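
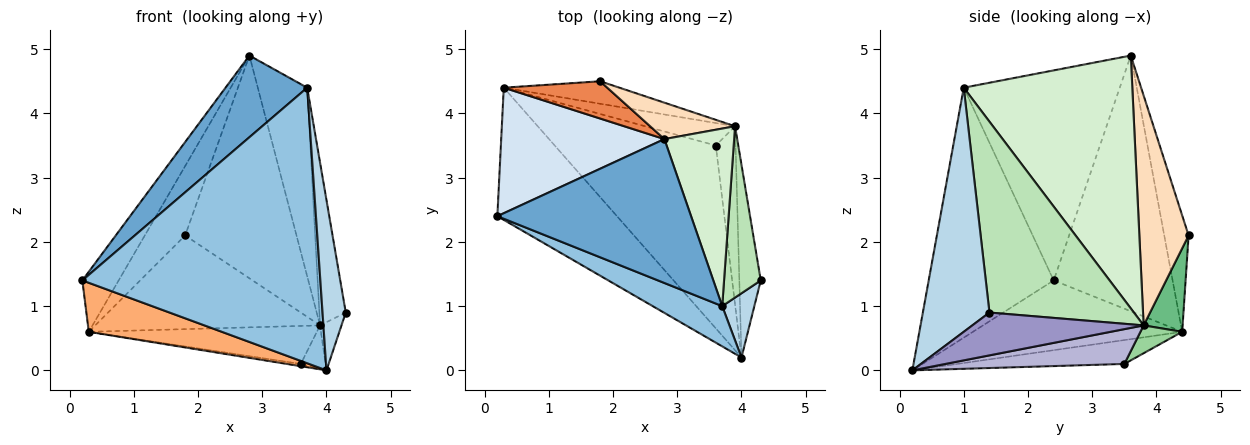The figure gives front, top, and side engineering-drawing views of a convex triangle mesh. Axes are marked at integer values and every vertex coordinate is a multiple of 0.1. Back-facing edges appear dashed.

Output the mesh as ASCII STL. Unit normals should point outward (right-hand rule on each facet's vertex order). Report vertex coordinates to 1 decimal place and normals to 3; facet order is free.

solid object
 facet normal -0.686 -0.359 0.633
  outer loop
   vertex 3.7 1.0 4.4
   vertex 2.8 3.6 4.9
   vertex 0.2 2.4 1.4
  endloop
 endfacet
 facet normal -0.461 -0.878 0.128
  outer loop
   vertex 4.0 0.2 0.0
   vertex 3.7 1.0 4.4
   vertex 0.2 2.4 1.4
  endloop
 endfacet
 facet normal 0.937 -0.327 0.123
  outer loop
   vertex 4.0 0.2 0.0
   vertex 4.3 1.4 0.9
   vertex 3.7 1.0 4.4
  endloop
 endfacet
 facet normal -0.816 0.249 0.521
  outer loop
   vertex 0.3 4.4 0.6
   vertex 0.2 2.4 1.4
   vertex 2.8 3.6 4.9
  endloop
 endfacet
 facet normal -0.470 0.778 0.418
  outer loop
   vertex 0.3 4.4 0.6
   vertex 2.8 3.6 4.9
   vertex 1.8 4.5 2.1
  endloop
 endfacet
 facet normal -0.480 -0.305 -0.823
  outer loop
   vertex 0.3 4.4 0.6
   vertex 4.0 0.2 0.0
   vertex 0.2 2.4 1.4
  endloop
 endfacet
 facet normal -0.147 0.012 -0.989
  outer loop
   vertex 0.3 4.4 0.6
   vertex 3.6 3.5 0.1
   vertex 4.0 0.2 0.0
  endloop
 endfacet
 facet normal 0.400 0.904 0.148
  outer loop
   vertex 3.9 3.8 0.7
   vertex 1.8 4.5 2.1
   vertex 2.8 3.6 4.9
  endloop
 endfacet
 facet normal 0.166 0.959 -0.230
  outer loop
   vertex 3.9 3.8 0.7
   vertex 0.3 4.4 0.6
   vertex 1.8 4.5 2.1
  endloop
 endfacet
 facet normal 0.156 0.850 -0.503
  outer loop
   vertex 3.9 3.8 0.7
   vertex 3.6 3.5 0.1
   vertex 0.3 4.4 0.6
  endloop
 endfacet
 facet normal 0.967 0.177 0.186
  outer loop
   vertex 3.9 3.8 0.7
   vertex 3.7 1.0 4.4
   vertex 4.3 1.4 0.9
  endloop
 endfacet
 facet normal 0.928 0.272 0.256
  outer loop
   vertex 3.9 3.8 0.7
   vertex 2.8 3.6 4.9
   vertex 3.7 1.0 4.4
  endloop
 endfacet
 facet normal 0.889 0.111 -0.444
  outer loop
   vertex 3.9 3.8 0.7
   vertex 4.3 1.4 0.9
   vertex 4.0 0.2 0.0
  endloop
 endfacet
 facet normal 0.863 0.119 -0.491
  outer loop
   vertex 3.9 3.8 0.7
   vertex 4.0 0.2 0.0
   vertex 3.6 3.5 0.1
  endloop
 endfacet
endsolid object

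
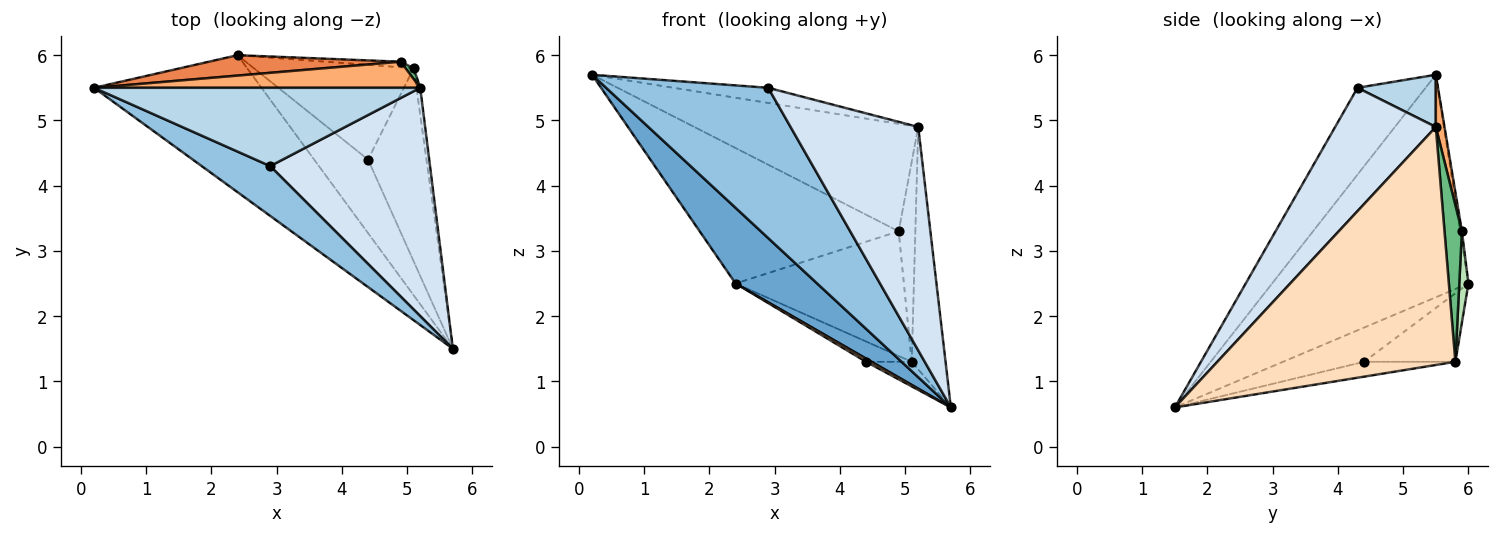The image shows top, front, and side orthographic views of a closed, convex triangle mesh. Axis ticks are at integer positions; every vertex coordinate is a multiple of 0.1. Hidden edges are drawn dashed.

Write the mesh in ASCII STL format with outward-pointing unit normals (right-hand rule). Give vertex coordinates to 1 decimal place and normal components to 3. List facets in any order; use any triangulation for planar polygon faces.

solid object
 facet normal -0.758 -0.315 -0.571
  outer loop
   vertex 2.4 6.0 2.5
   vertex 5.7 1.5 0.6
   vertex 0.2 5.5 5.7
  endloop
 endfacet
 facet normal -0.370 -0.882 0.292
  outer loop
   vertex 2.9 4.3 5.5
   vertex 0.2 5.5 5.7
   vertex 5.7 1.5 0.6
  endloop
 endfacet
 facet normal 0.155 0.188 0.970
  outer loop
   vertex 5.2 5.5 4.9
   vertex 0.2 5.5 5.7
   vertex 2.9 4.3 5.5
  endloop
 endfacet
 facet normal 0.483 -0.612 0.626
  outer loop
   vertex 5.2 5.5 4.9
   vertex 2.9 4.3 5.5
   vertex 5.7 1.5 0.6
  endloop
 endfacet
 facet normal -0.008 0.989 0.149
  outer loop
   vertex 4.9 5.9 3.3
   vertex 2.4 6.0 2.5
   vertex 0.2 5.5 5.7
  endloop
 endfacet
 facet normal 0.038 0.971 0.236
  outer loop
   vertex 4.9 5.9 3.3
   vertex 0.2 5.5 5.7
   vertex 5.2 5.5 4.9
  endloop
 endfacet
 facet normal -0.535 -0.036 -0.844
  outer loop
   vertex 4.4 4.4 1.3
   vertex 5.7 1.5 0.6
   vertex 2.4 6.0 2.5
  endloop
 endfacet
 facet normal 0.990 0.141 -0.016
  outer loop
   vertex 5.1 5.8 1.3
   vertex 5.2 5.5 4.9
   vertex 5.7 1.5 0.6
  endloop
 endfacet
 facet normal 0.721 0.691 0.038
  outer loop
   vertex 5.1 5.8 1.3
   vertex 4.9 5.9 3.3
   vertex 5.2 5.5 4.9
  endloop
 endfacet
 facet normal -0.245 0.122 -0.962
  outer loop
   vertex 5.1 5.8 1.3
   vertex 5.7 1.5 0.6
   vertex 4.4 4.4 1.3
  endloop
 endfacet
 facet normal 0.054 0.998 -0.044
  outer loop
   vertex 5.1 5.8 1.3
   vertex 2.4 6.0 2.5
   vertex 4.9 5.9 3.3
  endloop
 endfacet
 facet normal -0.386 0.193 -0.902
  outer loop
   vertex 5.1 5.8 1.3
   vertex 4.4 4.4 1.3
   vertex 2.4 6.0 2.5
  endloop
 endfacet
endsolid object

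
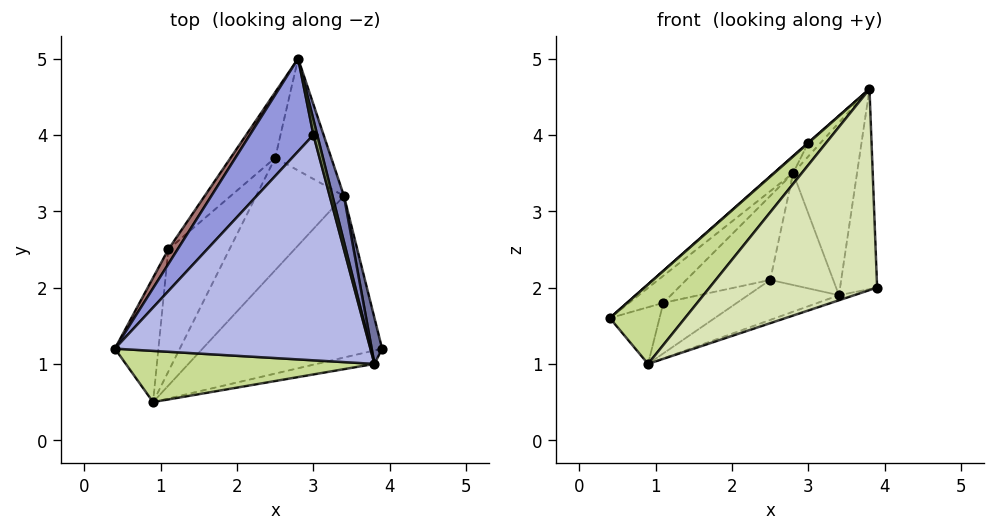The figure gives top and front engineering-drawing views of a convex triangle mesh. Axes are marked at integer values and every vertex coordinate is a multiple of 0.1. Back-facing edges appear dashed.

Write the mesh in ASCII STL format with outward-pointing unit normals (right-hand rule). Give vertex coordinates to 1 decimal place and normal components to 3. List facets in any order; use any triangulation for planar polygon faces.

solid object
 facet normal 0.968 0.245 0.056
  outer loop
   vertex 3.4 3.2 1.9
   vertex 3.8 1.0 4.6
   vertex 3.9 1.2 2.0
  endloop
 endfacet
 facet normal 0.963 0.260 0.069
  outer loop
   vertex 3.4 3.2 1.9
   vertex 2.8 5.0 3.5
   vertex 3.8 1.0 4.6
  endloop
 endfacet
 facet normal -0.729 0.124 0.673
  outer loop
   vertex 3.0 4.0 3.9
   vertex 2.8 5.0 3.5
   vertex 0.4 1.2 1.6
  endloop
 endfacet
 facet normal -0.662 -0.001 0.750
  outer loop
   vertex 3.0 4.0 3.9
   vertex 0.4 1.2 1.6
   vertex 3.8 1.0 4.6
  endloop
 endfacet
 facet normal 0.881 0.317 0.352
  outer loop
   vertex 3.0 4.0 3.9
   vertex 3.8 1.0 4.6
   vertex 2.8 5.0 3.5
  endloop
 endfacet
 facet normal 0.310 0.030 -0.950
  outer loop
   vertex 0.9 0.5 1.0
   vertex 3.4 3.2 1.9
   vertex 3.9 1.2 2.0
  endloop
 endfacet
 facet normal -0.466 -0.744 0.479
  outer loop
   vertex 0.9 0.5 1.0
   vertex 3.8 1.0 4.6
   vertex 0.4 1.2 1.6
  endloop
 endfacet
 facet normal 0.247 -0.967 -0.065
  outer loop
   vertex 0.9 0.5 1.0
   vertex 3.9 1.2 2.0
   vertex 3.8 1.0 4.6
  endloop
 endfacet
 facet normal 0.229 0.688 -0.688
  outer loop
   vertex 2.5 3.7 2.1
   vertex 2.8 5.0 3.5
   vertex 3.4 3.2 1.9
  endloop
 endfacet
 facet normal -0.023 0.335 -0.942
  outer loop
   vertex 2.5 3.7 2.1
   vertex 3.4 3.2 1.9
   vertex 0.9 0.5 1.0
  endloop
 endfacet
 facet normal -0.455 0.370 -0.810
  outer loop
   vertex 1.1 2.5 1.8
   vertex 0.9 0.5 1.0
   vertex 0.4 1.2 1.6
  endloop
 endfacet
 facet normal -0.129 0.379 -0.916
  outer loop
   vertex 1.1 2.5 1.8
   vertex 2.5 3.7 2.1
   vertex 0.9 0.5 1.0
  endloop
 endfacet
 facet normal -0.871 0.433 0.234
  outer loop
   vertex 1.1 2.5 1.8
   vertex 0.4 1.2 1.6
   vertex 2.8 5.0 3.5
  endloop
 endfacet
 facet normal -0.478 0.692 -0.541
  outer loop
   vertex 1.1 2.5 1.8
   vertex 2.8 5.0 3.5
   vertex 2.5 3.7 2.1
  endloop
 endfacet
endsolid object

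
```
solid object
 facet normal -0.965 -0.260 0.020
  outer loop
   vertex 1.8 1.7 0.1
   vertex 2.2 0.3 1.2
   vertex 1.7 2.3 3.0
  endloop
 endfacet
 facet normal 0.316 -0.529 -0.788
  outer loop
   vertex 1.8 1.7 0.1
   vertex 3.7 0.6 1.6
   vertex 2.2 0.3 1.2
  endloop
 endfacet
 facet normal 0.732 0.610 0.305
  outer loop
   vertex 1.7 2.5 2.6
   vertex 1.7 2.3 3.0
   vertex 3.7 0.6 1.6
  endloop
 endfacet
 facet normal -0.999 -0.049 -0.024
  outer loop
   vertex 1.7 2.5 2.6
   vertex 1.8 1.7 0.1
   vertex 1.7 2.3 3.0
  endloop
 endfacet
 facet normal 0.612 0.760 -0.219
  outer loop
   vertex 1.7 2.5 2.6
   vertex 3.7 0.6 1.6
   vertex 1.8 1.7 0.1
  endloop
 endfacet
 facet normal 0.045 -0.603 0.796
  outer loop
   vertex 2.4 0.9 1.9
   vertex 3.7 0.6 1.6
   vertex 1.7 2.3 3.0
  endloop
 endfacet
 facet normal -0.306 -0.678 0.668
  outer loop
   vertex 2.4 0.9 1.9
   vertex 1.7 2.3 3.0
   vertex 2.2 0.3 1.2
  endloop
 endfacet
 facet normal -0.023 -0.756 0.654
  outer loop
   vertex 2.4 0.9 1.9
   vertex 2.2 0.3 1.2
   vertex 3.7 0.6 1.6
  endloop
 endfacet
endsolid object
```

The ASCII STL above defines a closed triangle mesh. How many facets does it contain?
8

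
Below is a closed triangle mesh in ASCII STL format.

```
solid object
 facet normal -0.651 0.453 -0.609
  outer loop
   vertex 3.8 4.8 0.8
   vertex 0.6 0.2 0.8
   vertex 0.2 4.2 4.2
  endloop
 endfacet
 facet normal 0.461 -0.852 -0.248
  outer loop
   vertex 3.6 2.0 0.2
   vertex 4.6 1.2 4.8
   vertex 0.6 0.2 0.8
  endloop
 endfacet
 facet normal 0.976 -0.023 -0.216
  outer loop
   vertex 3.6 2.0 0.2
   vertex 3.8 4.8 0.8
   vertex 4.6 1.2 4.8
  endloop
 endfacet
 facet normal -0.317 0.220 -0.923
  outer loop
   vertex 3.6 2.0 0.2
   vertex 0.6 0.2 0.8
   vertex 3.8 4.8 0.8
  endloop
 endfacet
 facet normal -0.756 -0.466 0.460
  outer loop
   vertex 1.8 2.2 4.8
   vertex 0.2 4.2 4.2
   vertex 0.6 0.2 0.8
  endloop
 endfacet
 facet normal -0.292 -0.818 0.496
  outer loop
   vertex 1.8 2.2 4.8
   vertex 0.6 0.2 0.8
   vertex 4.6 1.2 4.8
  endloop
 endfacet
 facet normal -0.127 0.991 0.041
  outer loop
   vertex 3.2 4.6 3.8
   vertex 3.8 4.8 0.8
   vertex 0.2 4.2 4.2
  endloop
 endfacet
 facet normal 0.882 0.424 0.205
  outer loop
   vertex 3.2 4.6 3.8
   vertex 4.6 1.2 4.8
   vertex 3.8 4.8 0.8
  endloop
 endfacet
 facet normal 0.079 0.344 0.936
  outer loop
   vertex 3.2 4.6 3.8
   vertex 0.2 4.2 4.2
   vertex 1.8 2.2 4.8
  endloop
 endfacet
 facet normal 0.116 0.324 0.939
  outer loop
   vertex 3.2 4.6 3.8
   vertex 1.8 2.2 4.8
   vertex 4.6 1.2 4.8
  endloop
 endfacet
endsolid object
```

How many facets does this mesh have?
10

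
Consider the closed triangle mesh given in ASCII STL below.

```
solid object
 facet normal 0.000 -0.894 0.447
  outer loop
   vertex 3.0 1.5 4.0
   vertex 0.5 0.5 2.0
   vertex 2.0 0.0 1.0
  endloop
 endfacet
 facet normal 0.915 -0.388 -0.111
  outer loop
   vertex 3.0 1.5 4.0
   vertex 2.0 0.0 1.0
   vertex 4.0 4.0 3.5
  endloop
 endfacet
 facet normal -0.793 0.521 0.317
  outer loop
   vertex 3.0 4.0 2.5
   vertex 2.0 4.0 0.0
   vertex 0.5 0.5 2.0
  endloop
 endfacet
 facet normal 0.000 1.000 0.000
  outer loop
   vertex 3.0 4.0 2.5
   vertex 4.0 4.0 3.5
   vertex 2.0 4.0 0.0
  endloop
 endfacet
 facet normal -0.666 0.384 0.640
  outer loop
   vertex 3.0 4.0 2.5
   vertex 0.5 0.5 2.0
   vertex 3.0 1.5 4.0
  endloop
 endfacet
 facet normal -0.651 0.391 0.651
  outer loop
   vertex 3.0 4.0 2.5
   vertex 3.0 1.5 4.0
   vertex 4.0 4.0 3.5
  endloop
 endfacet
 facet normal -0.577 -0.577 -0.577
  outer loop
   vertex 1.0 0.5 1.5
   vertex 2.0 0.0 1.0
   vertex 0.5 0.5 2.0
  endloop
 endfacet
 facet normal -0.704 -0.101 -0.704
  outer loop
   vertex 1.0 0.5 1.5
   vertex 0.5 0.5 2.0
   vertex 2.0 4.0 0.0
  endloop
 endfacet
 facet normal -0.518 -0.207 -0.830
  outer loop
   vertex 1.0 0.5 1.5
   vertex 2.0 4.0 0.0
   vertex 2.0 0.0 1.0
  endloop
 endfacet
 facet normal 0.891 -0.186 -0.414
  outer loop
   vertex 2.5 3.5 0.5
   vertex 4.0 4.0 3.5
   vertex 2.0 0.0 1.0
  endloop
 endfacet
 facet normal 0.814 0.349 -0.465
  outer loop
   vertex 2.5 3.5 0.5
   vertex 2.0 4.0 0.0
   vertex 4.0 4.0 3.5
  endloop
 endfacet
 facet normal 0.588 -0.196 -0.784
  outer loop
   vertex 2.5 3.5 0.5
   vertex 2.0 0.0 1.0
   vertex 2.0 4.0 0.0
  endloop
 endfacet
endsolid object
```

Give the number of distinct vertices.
8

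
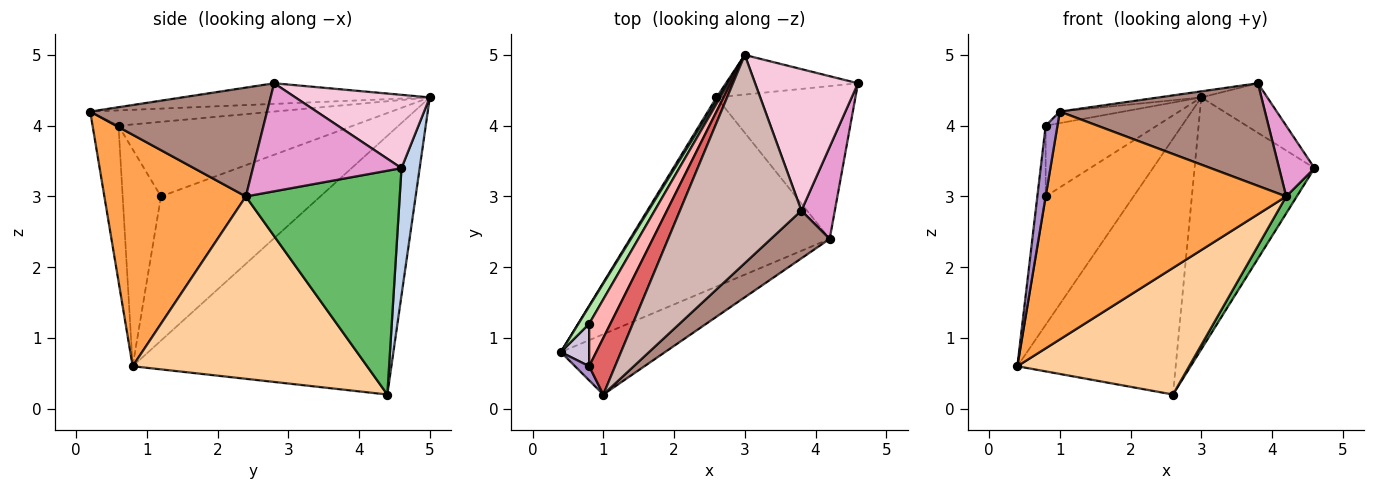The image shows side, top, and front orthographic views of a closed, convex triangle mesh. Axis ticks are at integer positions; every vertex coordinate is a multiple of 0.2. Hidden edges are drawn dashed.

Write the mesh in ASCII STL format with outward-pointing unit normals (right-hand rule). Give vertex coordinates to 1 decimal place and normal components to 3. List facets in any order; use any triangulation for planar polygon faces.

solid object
 facet normal -0.853 0.522 0.007
  outer loop
   vertex 2.6 4.4 0.2
   vertex 0.4 0.8 0.6
   vertex 3.0 5.0 4.4
  endloop
 endfacet
 facet normal 0.148 0.977 -0.154
  outer loop
   vertex 2.6 4.4 0.2
   vertex 3.0 5.0 4.4
   vertex 4.6 4.6 3.4
  endloop
 endfacet
 facet normal 0.494 -0.840 -0.222
  outer loop
   vertex 4.2 2.4 3.0
   vertex 1.0 0.2 4.2
   vertex 0.4 0.8 0.6
  endloop
 endfacet
 facet normal 0.605 -0.443 -0.662
  outer loop
   vertex 4.2 2.4 3.0
   vertex 0.4 0.8 0.6
   vertex 2.6 4.4 0.2
  endloop
 endfacet
 facet normal 0.848 -0.058 -0.526
  outer loop
   vertex 4.2 2.4 3.0
   vertex 2.6 4.4 0.2
   vertex 4.6 4.6 3.4
  endloop
 endfacet
 facet normal -0.874 0.482 0.065
  outer loop
   vertex 0.8 1.2 3.0
   vertex 3.0 5.0 4.4
   vertex 0.4 0.8 0.6
  endloop
 endfacet
 facet normal -0.501 0.173 0.848
  outer loop
   vertex 0.8 0.6 4.0
   vertex 1.0 0.2 4.2
   vertex 3.0 5.0 4.4
  endloop
 endfacet
 facet normal -0.875 0.415 0.249
  outer loop
   vertex 0.8 0.6 4.0
   vertex 3.0 5.0 4.4
   vertex 0.8 1.2 3.0
  endloop
 endfacet
 facet normal -0.907 -0.412 0.082
  outer loop
   vertex 0.8 0.6 4.0
   vertex 0.4 0.8 0.6
   vertex 1.0 0.2 4.2
  endloop
 endfacet
 facet normal -0.969 0.211 0.126
  outer loop
   vertex 0.8 0.6 4.0
   vertex 0.8 1.2 3.0
   vertex 0.4 0.8 0.6
  endloop
 endfacet
 facet normal 0.616 -0.714 0.333
  outer loop
   vertex 3.8 2.8 4.6
   vertex 1.0 0.2 4.2
   vertex 4.2 2.4 3.0
  endloop
 endfacet
 facet normal -0.167 0.029 0.985
  outer loop
   vertex 3.8 2.8 4.6
   vertex 3.0 5.0 4.4
   vertex 1.0 0.2 4.2
  endloop
 endfacet
 facet normal 0.931 -0.222 0.288
  outer loop
   vertex 3.8 2.8 4.6
   vertex 4.2 2.4 3.0
   vertex 4.6 4.6 3.4
  endloop
 endfacet
 facet normal 0.558 0.274 0.783
  outer loop
   vertex 3.8 2.8 4.6
   vertex 4.6 4.6 3.4
   vertex 3.0 5.0 4.4
  endloop
 endfacet
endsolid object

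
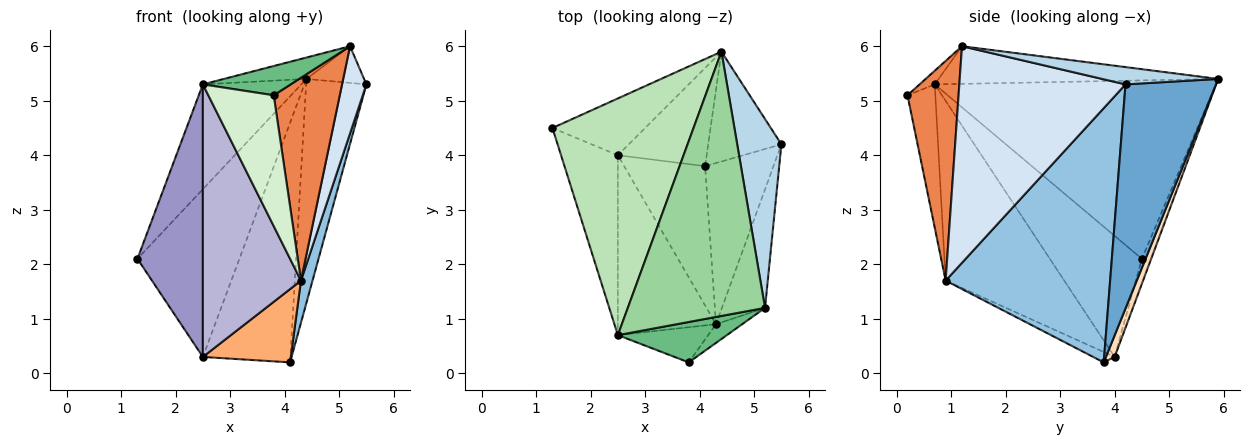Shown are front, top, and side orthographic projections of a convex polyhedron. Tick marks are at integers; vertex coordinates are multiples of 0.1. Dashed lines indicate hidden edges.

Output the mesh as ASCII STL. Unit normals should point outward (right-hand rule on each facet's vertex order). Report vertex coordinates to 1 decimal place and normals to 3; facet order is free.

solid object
 facet normal 0.803 0.535 -0.262
  outer loop
   vertex 4.4 5.9 5.4
   vertex 5.5 4.2 5.3
   vertex 4.1 3.8 0.2
  endloop
 endfacet
 facet normal 0.963 -0.068 -0.259
  outer loop
   vertex 4.3 0.9 1.7
   vertex 4.1 3.8 0.2
   vertex 5.5 4.2 5.3
  endloop
 endfacet
 facet normal 0.358 0.178 0.916
  outer loop
   vertex 5.2 1.2 6.0
   vertex 5.5 4.2 5.3
   vertex 4.4 5.9 5.4
  endloop
 endfacet
 facet normal 0.971 -0.142 -0.193
  outer loop
   vertex 5.2 1.2 6.0
   vertex 4.3 0.9 1.7
   vertex 5.5 4.2 5.3
  endloop
 endfacet
 facet normal 0.610 -0.789 -0.073
  outer loop
   vertex 5.2 1.2 6.0
   vertex 3.8 0.2 5.1
   vertex 4.3 0.9 1.7
  endloop
 endfacet
 facet normal -0.113 -0.463 -0.879
  outer loop
   vertex 2.5 4.0 0.3
   vertex 4.1 3.8 0.2
   vertex 4.3 0.9 1.7
  endloop
 endfacet
 facet normal -0.086 0.944 -0.320
  outer loop
   vertex 2.5 4.0 0.3
   vertex 1.3 4.5 2.1
   vertex 4.4 5.9 5.4
  endloop
 endfacet
 facet normal 0.092 0.921 -0.377
  outer loop
   vertex 2.5 4.0 0.3
   vertex 4.4 5.9 5.4
   vertex 4.1 3.8 0.2
  endloop
 endfacet
 facet normal -0.101 -0.584 0.805
  outer loop
   vertex 2.5 0.7 5.3
   vertex 3.8 0.2 5.1
   vertex 5.2 1.2 6.0
  endloop
 endfacet
 facet normal -0.264 0.078 0.961
  outer loop
   vertex 2.5 0.7 5.3
   vertex 5.2 1.2 6.0
   vertex 4.4 5.9 5.4
  endloop
 endfacet
 facet normal -0.756 0.265 0.598
  outer loop
   vertex 2.5 0.7 5.3
   vertex 4.4 5.9 5.4
   vertex 1.3 4.5 2.1
  endloop
 endfacet
 facet normal -0.380 -0.893 -0.240
  outer loop
   vertex 2.5 0.7 5.3
   vertex 4.3 0.9 1.7
   vertex 3.8 0.2 5.1
  endloop
 endfacet
 facet normal -0.761 -0.541 -0.357
  outer loop
   vertex 2.5 0.7 5.3
   vertex 1.3 4.5 2.1
   vertex 2.5 4.0 0.3
  endloop
 endfacet
 facet normal -0.710 -0.588 -0.388
  outer loop
   vertex 2.5 0.7 5.3
   vertex 2.5 4.0 0.3
   vertex 4.3 0.9 1.7
  endloop
 endfacet
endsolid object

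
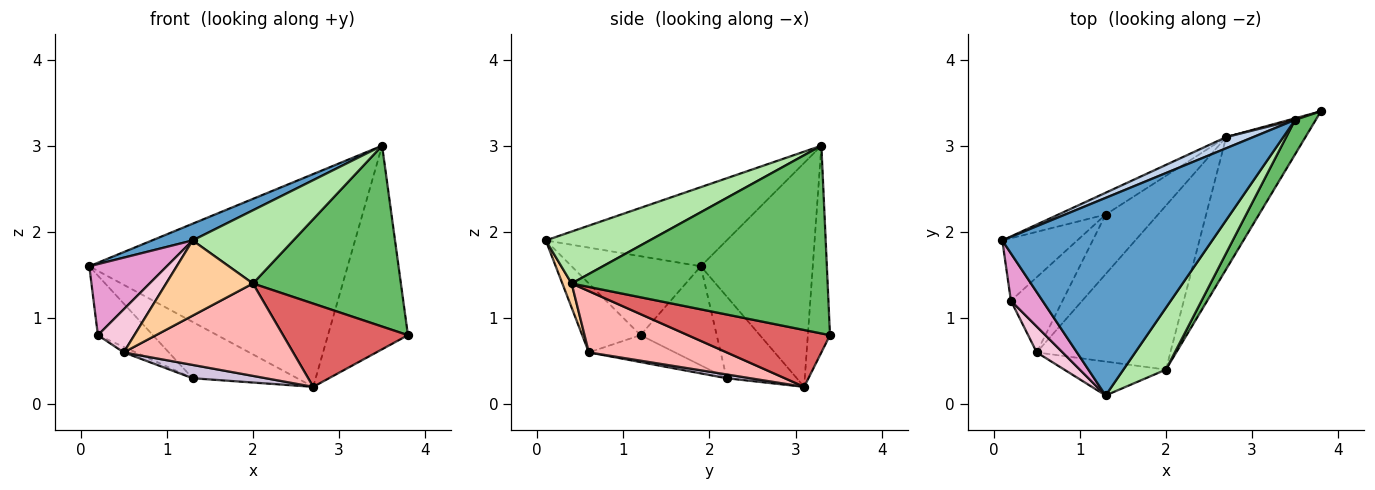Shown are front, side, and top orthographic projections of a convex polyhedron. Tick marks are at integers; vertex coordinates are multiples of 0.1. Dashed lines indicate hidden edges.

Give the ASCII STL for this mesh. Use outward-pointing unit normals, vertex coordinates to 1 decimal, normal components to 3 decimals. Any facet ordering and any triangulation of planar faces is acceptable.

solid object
 facet normal -0.352 -0.079 0.933
  outer loop
   vertex 3.5 3.3 3.0
   vertex 0.1 1.9 1.6
   vertex 1.3 0.1 1.9
  endloop
 endfacet
 facet normal -0.397 0.916 0.048
  outer loop
   vertex 2.7 3.1 0.2
   vertex 0.1 1.9 1.6
   vertex 3.5 3.3 3.0
  endloop
 endfacet
 facet normal -0.267 0.964 0.007
  outer loop
   vertex 2.7 3.1 0.2
   vertex 3.5 3.3 3.0
   vertex 3.8 3.4 0.8
  endloop
 endfacet
 facet normal 0.097 -0.907 -0.409
  outer loop
   vertex 2.0 0.4 1.4
   vertex 1.3 0.1 1.9
   vertex 0.5 0.6 0.6
  endloop
 endfacet
 facet normal 0.862 -0.498 0.095
  outer loop
   vertex 2.0 0.4 1.4
   vertex 3.8 3.4 0.8
   vertex 3.5 3.3 3.0
  endloop
 endfacet
 facet normal 0.619 -0.600 0.507
  outer loop
   vertex 2.0 0.4 1.4
   vertex 3.5 3.3 3.0
   vertex 1.3 0.1 1.9
  endloop
 endfacet
 facet normal 0.519 -0.456 -0.723
  outer loop
   vertex 2.0 0.4 1.4
   vertex 2.7 3.1 0.2
   vertex 3.8 3.4 0.8
  endloop
 endfacet
 facet normal 0.371 -0.456 -0.809
  outer loop
   vertex 2.0 0.4 1.4
   vertex 0.5 0.6 0.6
   vertex 2.7 3.1 0.2
  endloop
 endfacet
 facet normal -0.530 0.790 -0.307
  outer loop
   vertex 1.3 2.2 0.3
   vertex 0.1 1.9 1.6
   vertex 2.7 3.1 0.2
  endloop
 endfacet
 facet normal 0.070 -0.218 -0.973
  outer loop
   vertex 1.3 2.2 0.3
   vertex 2.7 3.1 0.2
   vertex 0.5 0.6 0.6
  endloop
 endfacet
 facet normal -0.691 0.499 -0.523
  outer loop
   vertex 0.2 1.2 0.8
   vertex 0.1 1.9 1.6
   vertex 1.3 2.2 0.3
  endloop
 endfacet
 facet normal -0.461 0.065 -0.885
  outer loop
   vertex 0.2 1.2 0.8
   vertex 1.3 2.2 0.3
   vertex 0.5 0.6 0.6
  endloop
 endfacet
 facet normal -0.811 -0.487 0.324
  outer loop
   vertex 0.2 1.2 0.8
   vertex 1.3 0.1 1.9
   vertex 0.1 1.9 1.6
  endloop
 endfacet
 facet normal -0.808 -0.505 0.303
  outer loop
   vertex 0.2 1.2 0.8
   vertex 0.5 0.6 0.6
   vertex 1.3 0.1 1.9
  endloop
 endfacet
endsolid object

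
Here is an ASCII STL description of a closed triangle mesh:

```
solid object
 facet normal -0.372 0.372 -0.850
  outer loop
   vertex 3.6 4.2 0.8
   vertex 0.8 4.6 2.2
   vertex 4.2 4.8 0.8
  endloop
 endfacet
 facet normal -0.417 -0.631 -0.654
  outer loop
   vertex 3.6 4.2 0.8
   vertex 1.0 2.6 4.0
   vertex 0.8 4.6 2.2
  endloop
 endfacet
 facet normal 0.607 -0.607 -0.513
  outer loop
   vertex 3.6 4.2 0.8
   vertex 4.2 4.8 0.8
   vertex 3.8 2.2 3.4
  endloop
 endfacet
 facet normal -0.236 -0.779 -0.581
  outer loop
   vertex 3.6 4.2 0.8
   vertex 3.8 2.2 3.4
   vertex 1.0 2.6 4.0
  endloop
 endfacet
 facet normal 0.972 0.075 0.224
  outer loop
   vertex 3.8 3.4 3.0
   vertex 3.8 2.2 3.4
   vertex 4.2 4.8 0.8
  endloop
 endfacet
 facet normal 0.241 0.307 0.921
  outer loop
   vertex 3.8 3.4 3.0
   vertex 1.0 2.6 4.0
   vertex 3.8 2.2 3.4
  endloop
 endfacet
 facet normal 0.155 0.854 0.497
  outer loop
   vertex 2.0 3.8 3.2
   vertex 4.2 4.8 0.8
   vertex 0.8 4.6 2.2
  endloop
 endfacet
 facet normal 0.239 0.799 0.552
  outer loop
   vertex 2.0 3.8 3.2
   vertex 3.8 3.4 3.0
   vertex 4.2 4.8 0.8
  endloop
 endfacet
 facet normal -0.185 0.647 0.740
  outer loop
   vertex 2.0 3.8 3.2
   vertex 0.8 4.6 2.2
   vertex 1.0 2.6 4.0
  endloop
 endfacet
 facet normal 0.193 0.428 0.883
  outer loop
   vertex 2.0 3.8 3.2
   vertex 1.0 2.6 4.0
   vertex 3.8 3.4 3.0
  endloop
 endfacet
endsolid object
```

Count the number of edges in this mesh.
15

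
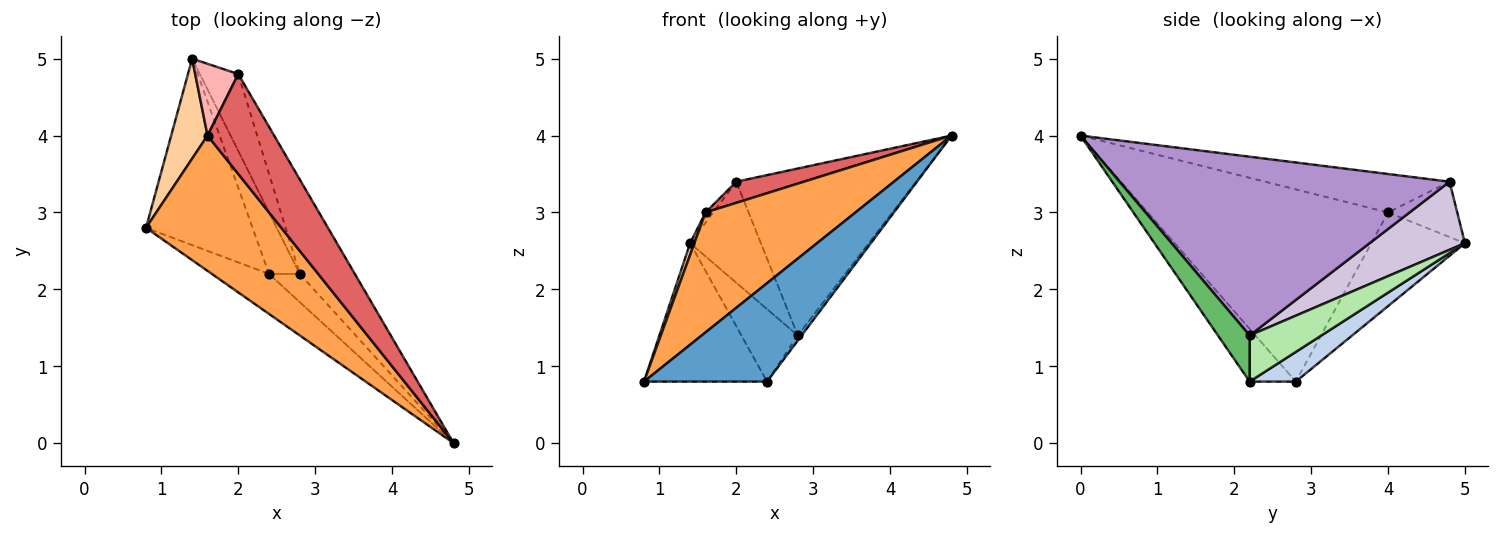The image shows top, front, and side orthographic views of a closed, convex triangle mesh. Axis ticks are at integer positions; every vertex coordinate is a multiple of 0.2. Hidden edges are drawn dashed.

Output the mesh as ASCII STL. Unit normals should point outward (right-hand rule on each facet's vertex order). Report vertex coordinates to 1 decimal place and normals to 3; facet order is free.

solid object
 facet normal -0.328 -0.875 -0.356
  outer loop
   vertex 2.4 2.2 0.8
   vertex 4.8 0.0 4.0
   vertex 0.8 2.8 0.8
  endloop
 endfacet
 facet normal 0.218 0.582 -0.784
  outer loop
   vertex 2.4 2.2 0.8
   vertex 0.8 2.8 0.8
   vertex 1.4 5.0 2.6
  endloop
 endfacet
 facet normal -0.728 -0.454 0.513
  outer loop
   vertex 1.6 4.0 3.0
   vertex 0.8 2.8 0.8
   vertex 4.8 0.0 4.0
  endloop
 endfacet
 facet normal -0.931 -0.042 0.361
  outer loop
   vertex 1.6 4.0 3.0
   vertex 1.4 5.0 2.6
   vertex 0.8 2.8 0.8
  endloop
 endfacet
 facet normal 0.828 0.100 -0.552
  outer loop
   vertex 2.8 2.2 1.4
   vertex 4.8 0.0 4.0
   vertex 2.4 2.2 0.8
  endloop
 endfacet
 facet normal 0.696 0.547 -0.464
  outer loop
   vertex 2.8 2.2 1.4
   vertex 2.4 2.2 0.8
   vertex 1.4 5.0 2.6
  endloop
 endfacet
 facet normal -0.492 -0.180 0.852
  outer loop
   vertex 2.0 4.8 3.4
   vertex 1.6 4.0 3.0
   vertex 4.8 0.0 4.0
  endloop
 endfacet
 facet normal -0.786 0.087 0.612
  outer loop
   vertex 2.0 4.8 3.4
   vertex 1.4 5.0 2.6
   vertex 1.6 4.0 3.0
  endloop
 endfacet
 facet normal 0.848 0.462 -0.261
  outer loop
   vertex 2.0 4.8 3.4
   vertex 4.8 0.0 4.0
   vertex 2.8 2.2 1.4
  endloop
 endfacet
 facet normal 0.731 0.543 -0.413
  outer loop
   vertex 2.0 4.8 3.4
   vertex 2.8 2.2 1.4
   vertex 1.4 5.0 2.6
  endloop
 endfacet
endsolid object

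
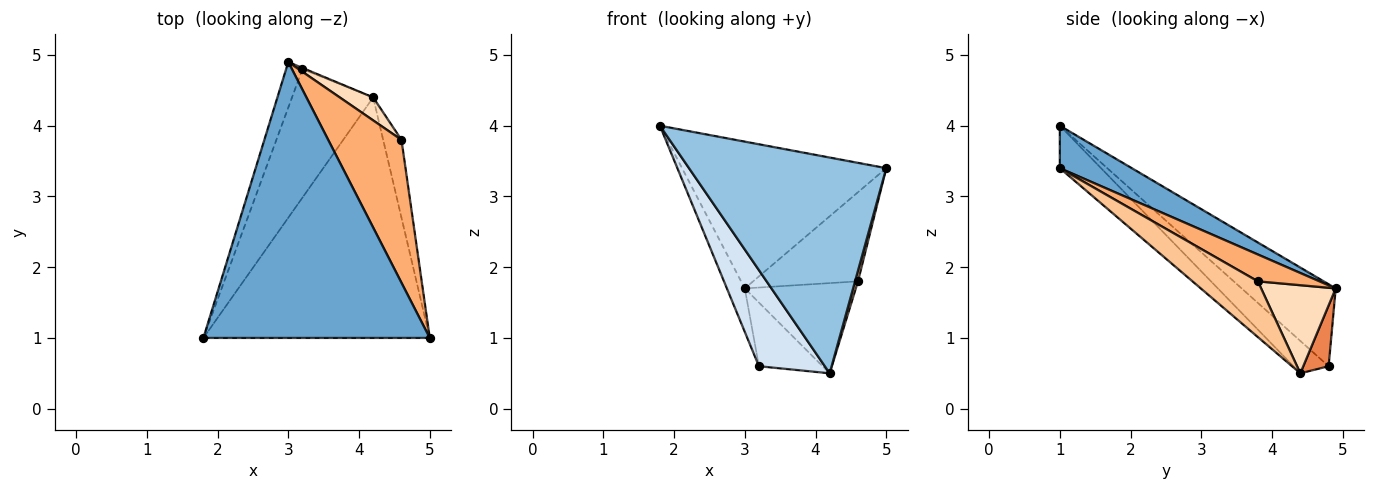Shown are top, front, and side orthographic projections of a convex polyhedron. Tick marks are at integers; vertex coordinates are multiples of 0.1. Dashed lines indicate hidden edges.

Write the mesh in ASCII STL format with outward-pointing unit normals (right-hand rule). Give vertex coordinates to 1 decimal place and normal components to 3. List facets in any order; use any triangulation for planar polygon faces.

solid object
 facet normal 0.163 0.463 0.871
  outer loop
   vertex 3.0 4.9 1.7
   vertex 1.8 1.0 4.0
   vertex 5.0 1.0 3.4
  endloop
 endfacet
 facet normal -0.138 -0.661 -0.737
  outer loop
   vertex 4.2 4.4 0.5
   vertex 5.0 1.0 3.4
   vertex 1.8 1.0 4.0
  endloop
 endfacet
 facet normal -0.964 0.183 -0.192
  outer loop
   vertex 3.2 4.8 0.6
   vertex 1.8 1.0 4.0
   vertex 3.0 4.9 1.7
  endloop
 endfacet
 facet normal -0.304 -0.570 -0.763
  outer loop
   vertex 3.2 4.8 0.6
   vertex 4.2 4.4 0.5
   vertex 1.8 1.0 4.0
  endloop
 endfacet
 facet normal 0.370 0.929 -0.017
  outer loop
   vertex 3.2 4.8 0.6
   vertex 3.0 4.9 1.7
   vertex 4.2 4.4 0.5
  endloop
 endfacet
 facet normal 0.297 0.505 0.810
  outer loop
   vertex 4.6 3.8 1.8
   vertex 3.0 4.9 1.7
   vertex 5.0 1.0 3.4
  endloop
 endfacet
 facet normal 0.949 -0.043 -0.312
  outer loop
   vertex 4.6 3.8 1.8
   vertex 5.0 1.0 3.4
   vertex 4.2 4.4 0.5
  endloop
 endfacet
 facet normal 0.545 0.812 0.207
  outer loop
   vertex 4.6 3.8 1.8
   vertex 4.2 4.4 0.5
   vertex 3.0 4.9 1.7
  endloop
 endfacet
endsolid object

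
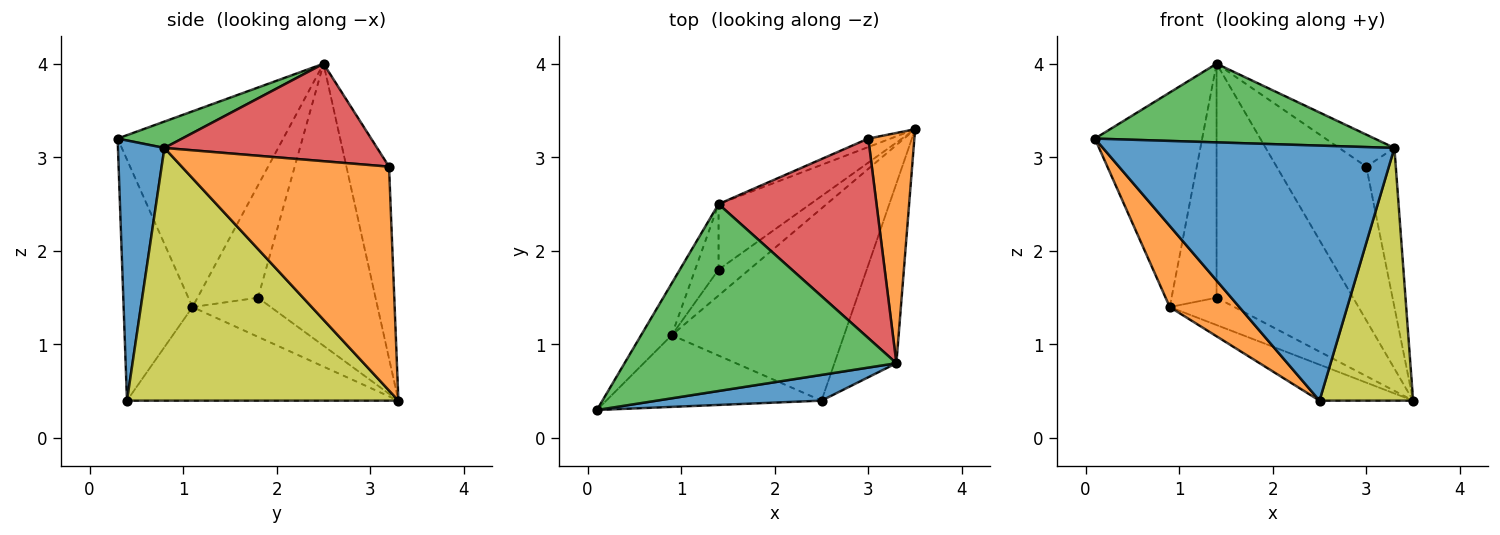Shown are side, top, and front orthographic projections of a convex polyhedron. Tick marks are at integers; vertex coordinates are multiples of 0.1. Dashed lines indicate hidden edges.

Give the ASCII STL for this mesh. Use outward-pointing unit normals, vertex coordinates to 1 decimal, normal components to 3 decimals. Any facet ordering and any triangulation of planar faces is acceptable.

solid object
 facet normal -0.429 0.902 -0.050
  outer loop
   vertex 3.0 3.2 2.9
   vertex 3.5 3.3 0.4
   vertex 1.4 2.5 4.0
  endloop
 endfacet
 facet normal 0.970 0.138 0.200
  outer loop
   vertex 3.3 0.8 3.1
   vertex 3.5 3.3 0.4
   vertex 3.0 3.2 2.9
  endloop
 endfacet
 facet normal 0.089 -0.386 0.918
  outer loop
   vertex 3.3 0.8 3.1
   vertex 1.4 2.5 4.0
   vertex 0.1 0.3 3.2
  endloop
 endfacet
 facet normal 0.520 0.135 0.843
  outer loop
   vertex 3.3 0.8 3.1
   vertex 3.0 3.2 2.9
   vertex 1.4 2.5 4.0
  endloop
 endfacet
 facet normal -0.832 0.539 -0.130
  outer loop
   vertex 0.9 1.1 1.4
   vertex 0.1 0.3 3.2
   vertex 1.4 2.5 4.0
  endloop
 endfacet
 facet normal -0.638 0.741 -0.208
  outer loop
   vertex 1.4 1.8 1.5
   vertex 1.4 2.5 4.0
   vertex 3.5 3.3 0.4
  endloop
 endfacet
 facet normal -0.660 0.545 -0.517
  outer loop
   vertex 1.4 1.8 1.5
   vertex 3.5 3.3 0.4
   vertex 0.9 1.1 1.4
  endloop
 endfacet
 facet normal -0.791 0.589 -0.165
  outer loop
   vertex 1.4 1.8 1.5
   vertex 0.9 1.1 1.4
   vertex 1.4 2.5 4.0
  endloop
 endfacet
 facet normal 0.921 -0.318 -0.226
  outer loop
   vertex 2.5 0.4 0.4
   vertex 3.5 3.3 0.4
   vertex 3.3 0.8 3.1
  endloop
 endfacet
 facet normal -0.471 0.162 -0.867
  outer loop
   vertex 2.5 0.4 0.4
   vertex 0.9 1.1 1.4
   vertex 3.5 3.3 0.4
  endloop
 endfacet
 facet normal 0.157 -0.983 0.099
  outer loop
   vertex 2.5 0.4 0.4
   vertex 3.3 0.8 3.1
   vertex 0.1 0.3 3.2
  endloop
 endfacet
 facet normal -0.596 -0.602 -0.532
  outer loop
   vertex 2.5 0.4 0.4
   vertex 0.1 0.3 3.2
   vertex 0.9 1.1 1.4
  endloop
 endfacet
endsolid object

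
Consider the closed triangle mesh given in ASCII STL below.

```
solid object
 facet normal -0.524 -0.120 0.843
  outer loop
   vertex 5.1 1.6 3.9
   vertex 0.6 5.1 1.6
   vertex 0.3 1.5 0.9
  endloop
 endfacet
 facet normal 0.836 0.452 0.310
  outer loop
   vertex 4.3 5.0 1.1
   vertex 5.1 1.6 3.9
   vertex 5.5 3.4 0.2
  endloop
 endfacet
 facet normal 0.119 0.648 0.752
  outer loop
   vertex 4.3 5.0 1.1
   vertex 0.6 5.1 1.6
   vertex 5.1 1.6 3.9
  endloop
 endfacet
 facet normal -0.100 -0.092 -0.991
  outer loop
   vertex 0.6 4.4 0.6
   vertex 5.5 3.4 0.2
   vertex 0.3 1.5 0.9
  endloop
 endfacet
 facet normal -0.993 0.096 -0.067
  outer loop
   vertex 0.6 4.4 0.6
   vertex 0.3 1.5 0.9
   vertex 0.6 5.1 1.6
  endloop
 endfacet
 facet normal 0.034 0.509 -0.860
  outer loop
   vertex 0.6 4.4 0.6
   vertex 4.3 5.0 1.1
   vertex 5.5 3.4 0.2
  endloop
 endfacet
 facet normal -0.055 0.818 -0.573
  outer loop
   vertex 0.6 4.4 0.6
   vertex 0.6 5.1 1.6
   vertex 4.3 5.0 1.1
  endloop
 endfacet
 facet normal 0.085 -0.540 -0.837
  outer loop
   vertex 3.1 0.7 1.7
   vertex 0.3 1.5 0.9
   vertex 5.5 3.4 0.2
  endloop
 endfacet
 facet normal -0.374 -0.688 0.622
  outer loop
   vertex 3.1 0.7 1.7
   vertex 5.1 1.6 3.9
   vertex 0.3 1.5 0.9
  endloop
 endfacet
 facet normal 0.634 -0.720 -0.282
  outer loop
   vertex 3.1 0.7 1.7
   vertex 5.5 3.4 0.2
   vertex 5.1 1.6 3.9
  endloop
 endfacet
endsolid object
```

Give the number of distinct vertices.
7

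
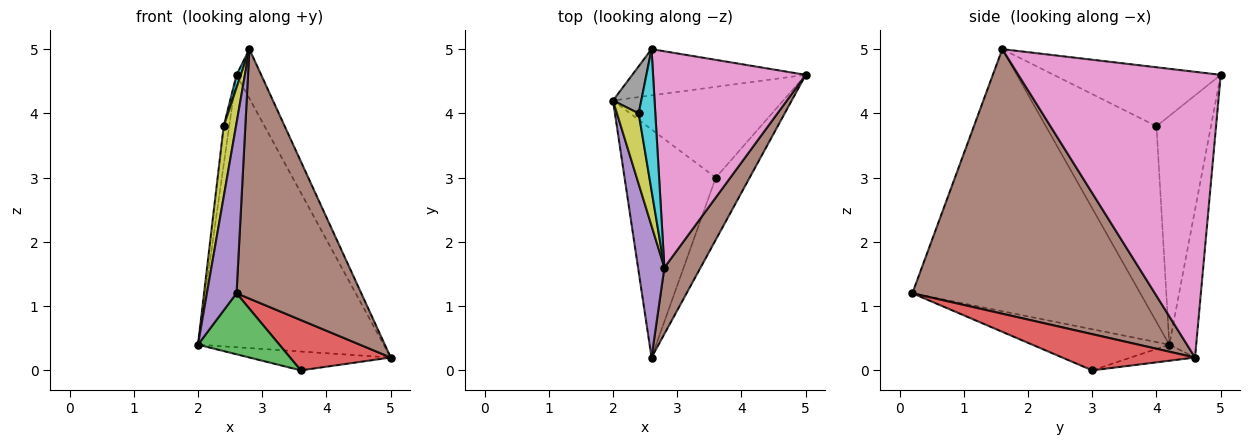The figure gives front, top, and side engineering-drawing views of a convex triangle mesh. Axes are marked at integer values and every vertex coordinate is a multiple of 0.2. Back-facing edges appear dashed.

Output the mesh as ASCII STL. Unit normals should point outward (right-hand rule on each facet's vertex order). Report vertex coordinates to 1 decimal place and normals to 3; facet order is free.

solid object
 facet normal -0.141 0.976 -0.166
  outer loop
   vertex 2.6 5.0 4.6
   vertex 5.0 4.6 0.2
   vertex 2.0 4.2 0.4
  endloop
 endfacet
 facet normal -0.092 0.202 -0.975
  outer loop
   vertex 3.6 3.0 0.0
   vertex 2.0 4.2 0.4
   vertex 5.0 4.6 0.2
  endloop
 endfacet
 facet normal -0.399 -0.237 -0.886
  outer loop
   vertex 3.6 3.0 0.0
   vertex 2.6 0.2 1.2
   vertex 2.0 4.2 0.4
  endloop
 endfacet
 facet normal 0.639 -0.484 -0.598
  outer loop
   vertex 3.6 3.0 0.0
   vertex 5.0 4.6 0.2
   vertex 2.6 0.2 1.2
  endloop
 endfacet
 facet normal -0.987 -0.128 0.099
  outer loop
   vertex 2.8 1.6 5.0
   vertex 2.0 4.2 0.4
   vertex 2.6 0.2 1.2
  endloop
 endfacet
 facet normal 0.883 -0.454 0.121
  outer loop
   vertex 2.8 1.6 5.0
   vertex 2.6 0.2 1.2
   vertex 5.0 4.6 0.2
  endloop
 endfacet
 facet normal 0.877 0.107 0.469
  outer loop
   vertex 2.8 1.6 5.0
   vertex 5.0 4.6 0.2
   vertex 2.6 5.0 4.6
  endloop
 endfacet
 facet normal -0.987 0.100 0.122
  outer loop
   vertex 2.4 4.0 3.8
   vertex 2.6 5.0 4.6
   vertex 2.0 4.2 0.4
  endloop
 endfacet
 facet normal -0.988 -0.110 0.110
  outer loop
   vertex 2.4 4.0 3.8
   vertex 2.0 4.2 0.4
   vertex 2.8 1.6 5.0
  endloop
 endfacet
 facet normal -0.962 -0.025 0.271
  outer loop
   vertex 2.4 4.0 3.8
   vertex 2.8 1.6 5.0
   vertex 2.6 5.0 4.6
  endloop
 endfacet
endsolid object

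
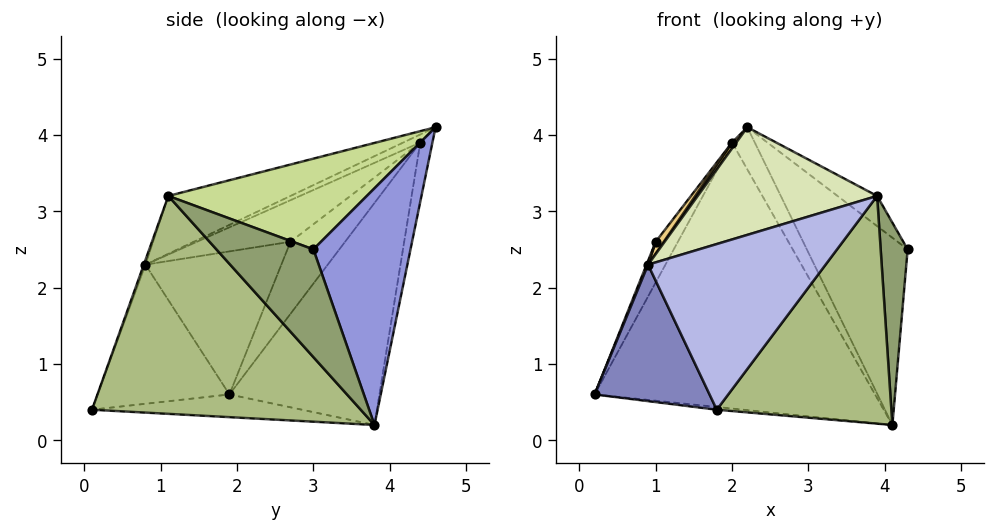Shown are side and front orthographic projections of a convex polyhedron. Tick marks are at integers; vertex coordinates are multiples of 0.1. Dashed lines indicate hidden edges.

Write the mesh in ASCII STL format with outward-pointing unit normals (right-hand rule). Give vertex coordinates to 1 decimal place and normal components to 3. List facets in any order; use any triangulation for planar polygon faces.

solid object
 facet normal -0.109 0.014 -0.994
  outer loop
   vertex 4.1 3.8 0.2
   vertex 1.8 0.1 0.4
   vertex 0.2 1.9 0.6
  endloop
 endfacet
 facet normal -0.749 -0.653 -0.114
  outer loop
   vertex 0.9 0.8 2.3
   vertex 0.2 1.9 0.6
   vertex 1.8 0.1 0.4
  endloop
 endfacet
 facet normal 0.681 0.708 0.187
  outer loop
   vertex 2.2 4.6 4.1
   vertex 4.3 3.0 2.5
   vertex 4.1 3.8 0.2
  endloop
 endfacet
 facet normal -0.009 -0.940 0.342
  outer loop
   vertex 3.9 1.1 3.2
   vertex 0.9 0.8 2.3
   vertex 1.8 0.1 0.4
  endloop
 endfacet
 facet normal 0.949 -0.264 -0.174
  outer loop
   vertex 3.9 1.1 3.2
   vertex 4.1 3.8 0.2
   vertex 4.3 3.0 2.5
  endloop
 endfacet
 facet normal 0.769 -0.500 -0.398
  outer loop
   vertex 3.9 1.1 3.2
   vertex 1.8 0.1 0.4
   vertex 4.1 3.8 0.2
  endloop
 endfacet
 facet normal 0.662 0.132 0.737
  outer loop
   vertex 3.9 1.1 3.2
   vertex 4.3 3.0 2.5
   vertex 2.2 4.6 4.1
  endloop
 endfacet
 facet normal -0.237 -0.348 0.907
  outer loop
   vertex 3.9 1.1 3.2
   vertex 2.2 4.6 4.1
   vertex 0.9 0.8 2.3
  endloop
 endfacet
 facet normal -0.927 -0.010 0.375
  outer loop
   vertex 1.0 2.7 2.6
   vertex 0.2 1.9 0.6
   vertex 0.9 0.8 2.3
  endloop
 endfacet
 facet normal -0.617 -0.154 0.772
  outer loop
   vertex 2.0 4.4 3.9
   vertex 0.9 0.8 2.3
   vertex 2.2 4.6 4.1
  endloop
 endfacet
 facet normal -0.748 -0.065 0.660
  outer loop
   vertex 2.0 4.4 3.9
   vertex 1.0 2.7 2.6
   vertex 0.9 0.8 2.3
  endloop
 endfacet
 facet normal -0.905 0.368 0.215
  outer loop
   vertex 2.0 4.4 3.9
   vertex 0.2 1.9 0.6
   vertex 1.0 2.7 2.6
  endloop
 endfacet
 facet normal -0.436 0.816 -0.380
  outer loop
   vertex 2.0 4.4 3.9
   vertex 4.1 3.8 0.2
   vertex 0.2 1.9 0.6
  endloop
 endfacet
 facet normal -0.436 0.816 -0.380
  outer loop
   vertex 2.0 4.4 3.9
   vertex 2.2 4.6 4.1
   vertex 4.1 3.8 0.2
  endloop
 endfacet
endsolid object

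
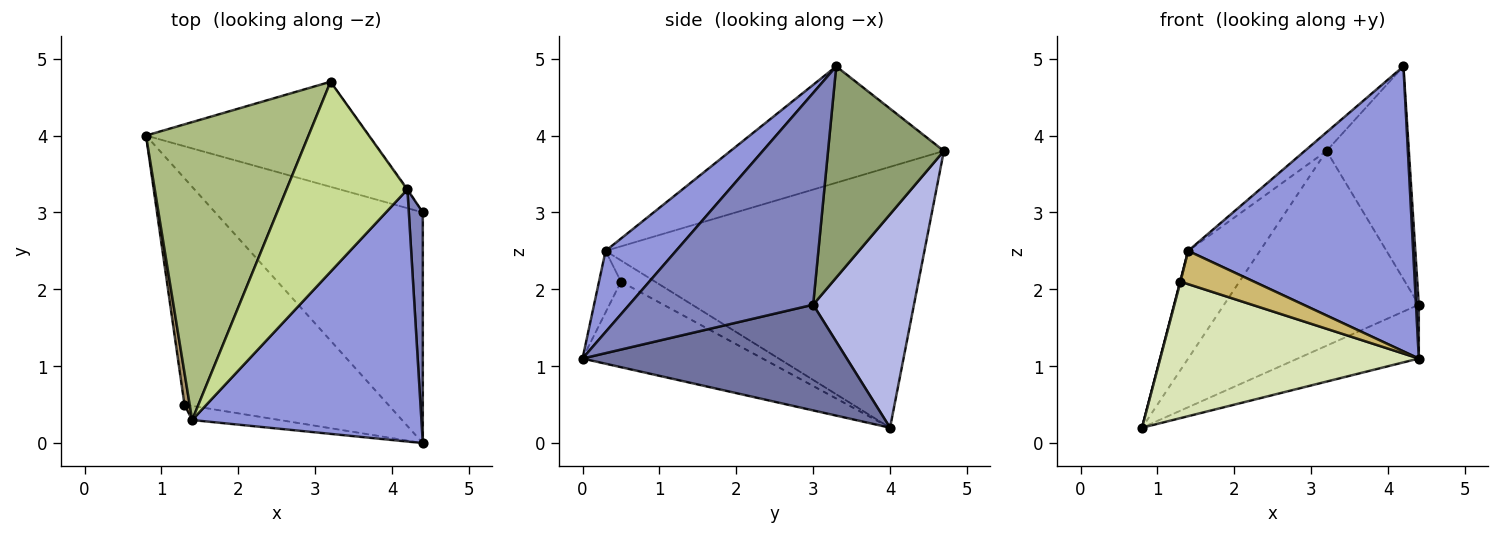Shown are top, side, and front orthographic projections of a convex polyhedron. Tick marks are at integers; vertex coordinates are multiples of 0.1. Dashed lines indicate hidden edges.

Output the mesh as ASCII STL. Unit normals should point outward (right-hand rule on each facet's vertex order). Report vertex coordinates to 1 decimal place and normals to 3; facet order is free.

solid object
 facet normal 0.444 0.204 -0.872
  outer loop
   vertex 4.4 0.0 1.1
   vertex 0.8 4.0 0.2
   vertex 4.4 3.0 1.8
  endloop
 endfacet
 facet normal 0.998 -0.015 0.066
  outer loop
   vertex 4.2 3.3 4.9
   vertex 4.4 0.0 1.1
   vertex 4.4 3.0 1.8
  endloop
 endfacet
 facet normal 0.228 -0.729 0.645
  outer loop
   vertex 1.4 0.3 2.5
   vertex 4.4 0.0 1.1
   vertex 4.2 3.3 4.9
  endloop
 endfacet
 facet normal 0.415 0.801 -0.432
  outer loop
   vertex 3.2 4.7 3.8
   vertex 4.4 3.0 1.8
   vertex 0.8 4.0 0.2
  endloop
 endfacet
 facet normal 0.815 0.579 -0.003
  outer loop
   vertex 3.2 4.7 3.8
   vertex 4.2 3.3 4.9
   vertex 4.4 3.0 1.8
  endloop
 endfacet
 facet normal -0.834 0.188 0.519
  outer loop
   vertex 3.2 4.7 3.8
   vertex 0.8 4.0 0.2
   vertex 1.4 0.3 2.5
  endloop
 endfacet
 facet normal -0.692 0.071 0.719
  outer loop
   vertex 3.2 4.7 3.8
   vertex 1.4 0.3 2.5
   vertex 4.2 3.3 4.9
  endloop
 endfacet
 facet normal -0.338 -0.486 -0.806
  outer loop
   vertex 1.3 0.5 2.1
   vertex 0.8 4.0 0.2
   vertex 4.4 0.0 1.1
  endloop
 endfacet
 facet normal -0.971 -0.010 0.238
  outer loop
   vertex 1.3 0.5 2.1
   vertex 1.4 0.3 2.5
   vertex 0.8 4.0 0.2
  endloop
 endfacet
 facet normal -0.265 -0.887 -0.377
  outer loop
   vertex 1.3 0.5 2.1
   vertex 4.4 0.0 1.1
   vertex 1.4 0.3 2.5
  endloop
 endfacet
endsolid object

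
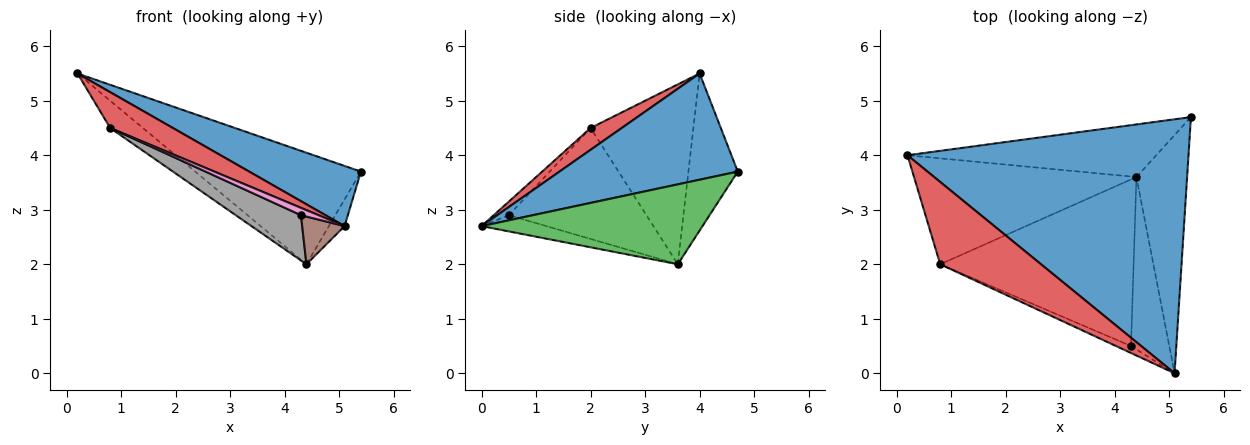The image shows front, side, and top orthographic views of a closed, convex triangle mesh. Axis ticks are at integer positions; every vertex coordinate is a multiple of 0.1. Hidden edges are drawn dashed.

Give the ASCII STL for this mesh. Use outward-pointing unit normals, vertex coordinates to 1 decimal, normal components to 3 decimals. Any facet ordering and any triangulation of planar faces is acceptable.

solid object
 facet normal 0.345 -0.216 0.913
  outer loop
   vertex 5.1 0.0 2.7
   vertex 5.4 4.7 3.7
   vertex 0.2 4.0 5.5
  endloop
 endfacet
 facet normal -0.260 0.873 -0.412
  outer loop
   vertex 4.4 3.6 2.0
   vertex 0.2 4.0 5.5
   vertex 5.4 4.7 3.7
  endloop
 endfacet
 facet normal 0.843 0.060 -0.535
  outer loop
   vertex 4.4 3.6 2.0
   vertex 5.4 4.7 3.7
   vertex 5.1 0.0 2.7
  endloop
 endfacet
 facet normal 0.194 -0.391 0.899
  outer loop
   vertex 0.8 2.0 4.5
   vertex 5.1 0.0 2.7
   vertex 0.2 4.0 5.5
  endloop
 endfacet
 facet normal -0.617 0.196 -0.762
  outer loop
   vertex 0.8 2.0 4.5
   vertex 0.2 4.0 5.5
   vertex 4.4 3.6 2.0
  endloop
 endfacet
 facet normal -0.377 -0.247 -0.892
  outer loop
   vertex 4.3 0.5 2.9
   vertex 4.4 3.6 2.0
   vertex 5.1 0.0 2.7
  endloop
 endfacet
 facet normal -0.530 -0.615 -0.583
  outer loop
   vertex 4.3 0.5 2.9
   vertex 5.1 0.0 2.7
   vertex 0.8 2.0 4.5
  endloop
 endfacet
 facet normal -0.484 -0.229 -0.844
  outer loop
   vertex 4.3 0.5 2.9
   vertex 0.8 2.0 4.5
   vertex 4.4 3.6 2.0
  endloop
 endfacet
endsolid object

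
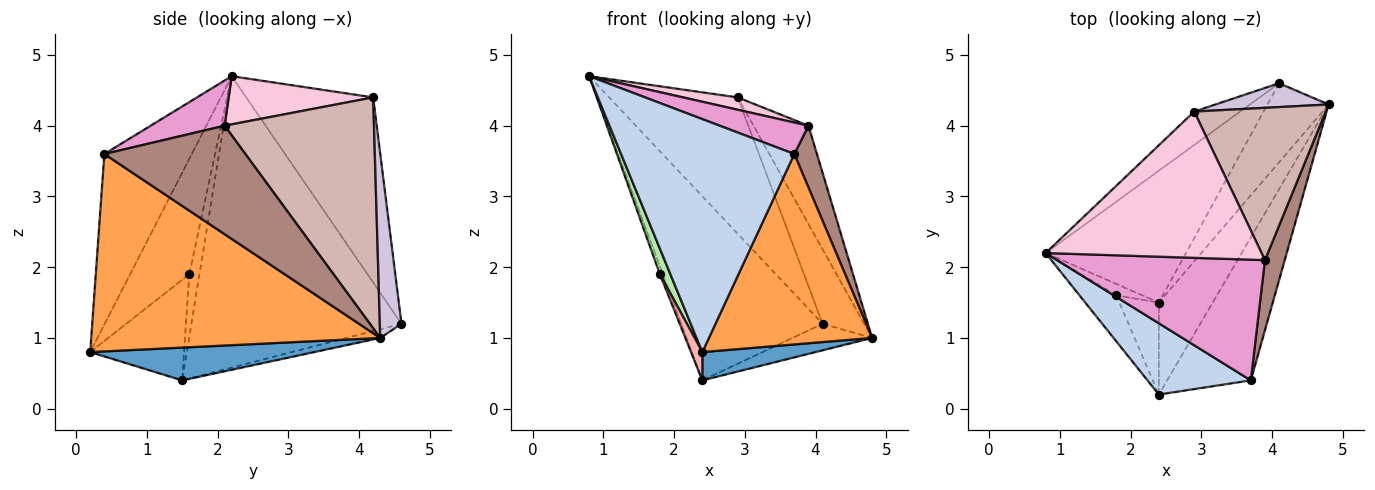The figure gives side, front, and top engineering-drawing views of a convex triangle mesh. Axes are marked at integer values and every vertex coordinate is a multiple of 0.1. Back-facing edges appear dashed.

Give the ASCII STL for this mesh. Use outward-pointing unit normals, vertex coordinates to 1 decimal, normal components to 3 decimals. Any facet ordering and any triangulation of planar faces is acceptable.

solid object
 facet normal 0.503 -0.254 -0.826
  outer loop
   vertex 2.4 1.5 0.4
   vertex 4.8 4.3 1.0
   vertex 2.4 0.2 0.8
  endloop
 endfacet
 facet normal -0.435 -0.861 0.263
  outer loop
   vertex 3.7 0.4 3.6
   vertex 0.8 2.2 4.7
   vertex 2.4 0.2 0.8
  endloop
 endfacet
 facet normal 0.817 -0.461 -0.346
  outer loop
   vertex 3.7 0.4 3.6
   vertex 2.4 0.2 0.8
   vertex 4.8 4.3 1.0
  endloop
 endfacet
 facet normal -0.771 0.518 -0.371
  outer loop
   vertex 4.1 4.6 1.2
   vertex 2.4 1.5 0.4
   vertex 0.8 2.2 4.7
  endloop
 endfacet
 facet normal -0.133 0.316 -0.940
  outer loop
   vertex 4.1 4.6 1.2
   vertex 4.8 4.3 1.0
   vertex 2.4 1.5 0.4
  endloop
 endfacet
 facet normal -0.939 -0.167 -0.300
  outer loop
   vertex 1.8 1.6 1.9
   vertex 2.4 0.2 0.8
   vertex 0.8 2.2 4.7
  endloop
 endfacet
 facet normal -0.891 0.259 -0.374
  outer loop
   vertex 1.8 1.6 1.9
   vertex 0.8 2.2 4.7
   vertex 2.4 1.5 0.4
  endloop
 endfacet
 facet normal -0.925 -0.112 -0.363
  outer loop
   vertex 1.8 1.6 1.9
   vertex 2.4 1.5 0.4
   vertex 2.4 0.2 0.8
  endloop
 endfacet
 facet normal -0.692 0.701 -0.172
  outer loop
   vertex 2.9 4.2 4.4
   vertex 4.1 4.6 1.2
   vertex 0.8 2.2 4.7
  endloop
 endfacet
 facet normal 0.444 0.853 0.273
  outer loop
   vertex 2.9 4.2 4.4
   vertex 4.8 4.3 1.0
   vertex 4.1 4.6 1.2
  endloop
 endfacet
 facet normal 0.972 -0.156 0.177
  outer loop
   vertex 3.9 2.1 4.0
   vertex 3.7 0.4 3.6
   vertex 4.8 4.3 1.0
  endloop
 endfacet
 facet normal 0.828 0.304 0.471
  outer loop
   vertex 3.9 2.1 4.0
   vertex 4.8 4.3 1.0
   vertex 2.9 4.2 4.4
  endloop
 endfacet
 facet normal 0.206 -0.247 0.947
  outer loop
   vertex 3.9 2.1 4.0
   vertex 0.8 2.2 4.7
   vertex 3.7 0.4 3.6
  endloop
 endfacet
 facet normal 0.217 -0.082 0.973
  outer loop
   vertex 3.9 2.1 4.0
   vertex 2.9 4.2 4.4
   vertex 0.8 2.2 4.7
  endloop
 endfacet
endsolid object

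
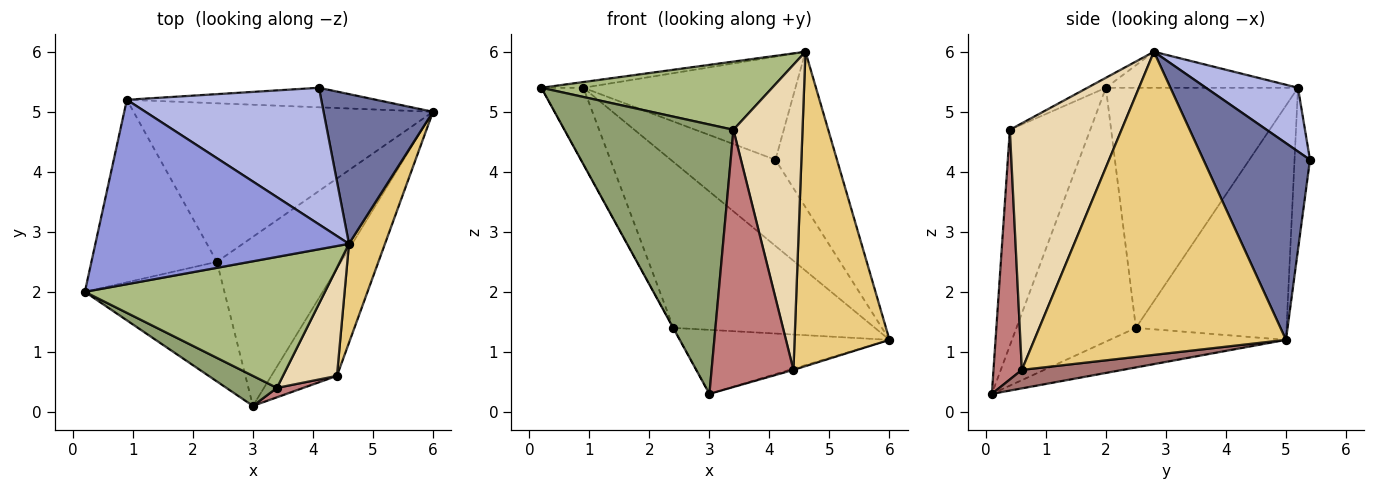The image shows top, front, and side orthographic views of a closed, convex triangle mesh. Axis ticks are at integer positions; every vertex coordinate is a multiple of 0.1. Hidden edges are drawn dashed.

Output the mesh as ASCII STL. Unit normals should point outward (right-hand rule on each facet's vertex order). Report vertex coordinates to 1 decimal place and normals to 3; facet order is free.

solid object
 facet normal 0.780 0.451 0.434
  outer loop
   vertex 4.1 5.4 4.2
   vertex 4.6 2.8 6.0
   vertex 6.0 5.0 1.2
  endloop
 endfacet
 facet normal -0.142 0.965 -0.219
  outer loop
   vertex 0.9 5.2 5.4
   vertex 4.1 5.4 4.2
   vertex 6.0 5.0 1.2
  endloop
 endfacet
 facet normal -0.141 0.031 0.990
  outer loop
   vertex 0.9 5.2 5.4
   vertex 0.2 2.0 5.4
   vertex 4.6 2.8 6.0
  endloop
 endfacet
 facet normal 0.253 0.583 0.772
  outer loop
   vertex 0.9 5.2 5.4
   vertex 4.6 2.8 6.0
   vertex 4.1 5.4 4.2
  endloop
 endfacet
 facet normal -0.427 -0.899 0.100
  outer loop
   vertex 3.4 0.4 4.7
   vertex 0.2 2.0 5.4
   vertex 3.0 0.1 0.3
  endloop
 endfacet
 facet normal -0.037 -0.462 0.886
  outer loop
   vertex 3.4 0.4 4.7
   vertex 4.6 2.8 6.0
   vertex 0.2 2.0 5.4
  endloop
 endfacet
 facet normal -0.285 0.339 -0.896
  outer loop
   vertex 2.4 2.5 1.4
   vertex 6.0 5.0 1.2
   vertex 3.0 0.1 0.3
  endloop
 endfacet
 facet normal -0.475 0.636 -0.608
  outer loop
   vertex 2.4 2.5 1.4
   vertex 0.9 5.2 5.4
   vertex 6.0 5.0 1.2
  endloop
 endfacet
 facet normal -0.876 0.002 -0.482
  outer loop
   vertex 2.4 2.5 1.4
   vertex 3.0 0.1 0.3
   vertex 0.2 2.0 5.4
  endloop
 endfacet
 facet normal -0.870 0.190 -0.455
  outer loop
   vertex 2.4 2.5 1.4
   vertex 0.2 2.0 5.4
   vertex 0.9 5.2 5.4
  endloop
 endfacet
 facet normal 0.930 -0.351 0.110
  outer loop
   vertex 4.4 0.6 0.7
   vertex 6.0 5.0 1.2
   vertex 4.6 2.8 6.0
  endloop
 endfacet
 facet normal 0.836 -0.517 0.183
  outer loop
   vertex 4.4 0.6 0.7
   vertex 4.6 2.8 6.0
   vertex 3.4 0.4 4.7
  endloop
 endfacet
 facet normal 0.271 0.011 -0.962
  outer loop
   vertex 4.4 0.6 0.7
   vertex 3.0 0.1 0.3
   vertex 6.0 5.0 1.2
  endloop
 endfacet
 facet normal 0.327 -0.944 0.035
  outer loop
   vertex 4.4 0.6 0.7
   vertex 3.4 0.4 4.7
   vertex 3.0 0.1 0.3
  endloop
 endfacet
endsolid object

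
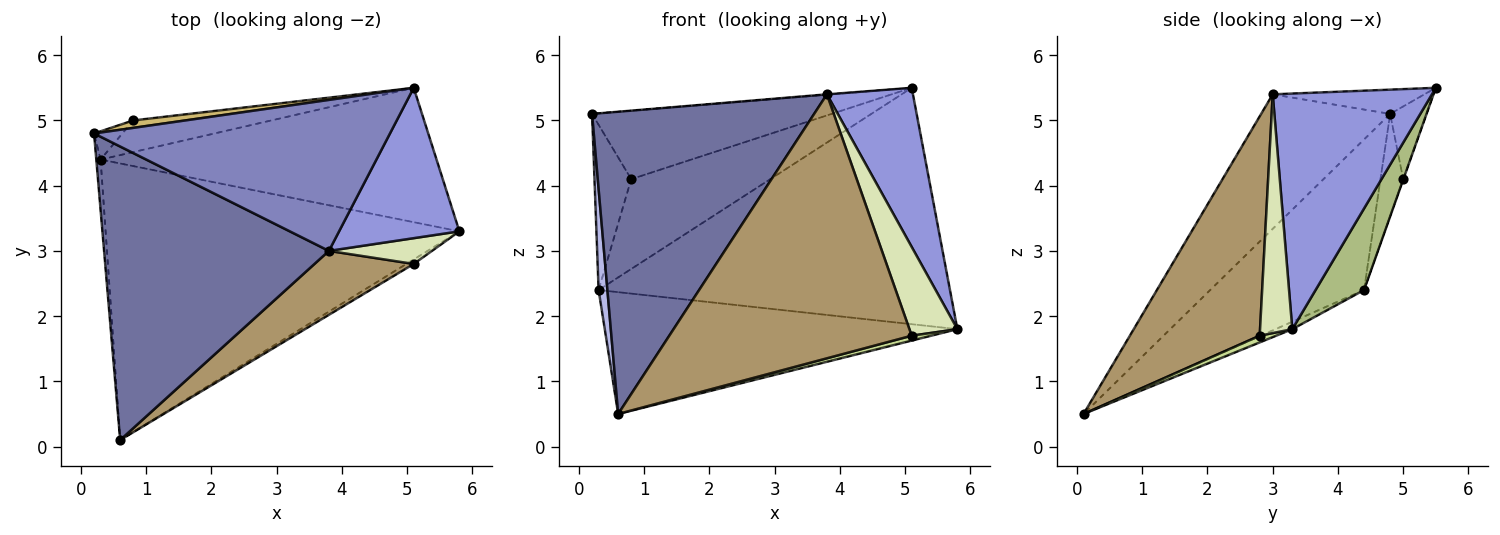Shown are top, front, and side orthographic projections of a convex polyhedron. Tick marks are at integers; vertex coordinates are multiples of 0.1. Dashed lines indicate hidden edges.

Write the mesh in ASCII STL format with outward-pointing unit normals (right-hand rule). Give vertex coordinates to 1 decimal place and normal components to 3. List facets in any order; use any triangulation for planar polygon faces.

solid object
 facet normal -0.385 -0.662 0.643
  outer loop
   vertex 3.8 3.0 5.4
   vertex 0.2 4.8 5.1
   vertex 0.6 0.1 0.5
  endloop
 endfacet
 facet normal -0.082 0.003 0.997
  outer loop
   vertex 3.8 3.0 5.4
   vertex 5.1 5.5 5.5
   vertex 0.2 4.8 5.1
  endloop
 endfacet
 facet normal 0.803 -0.434 0.410
  outer loop
   vertex 3.8 3.0 5.4
   vertex 5.8 3.3 1.8
   vertex 5.1 5.5 5.5
  endloop
 endfacet
 facet normal -0.998 -0.057 -0.029
  outer loop
   vertex 0.3 4.4 2.4
   vertex 0.6 0.1 0.5
   vertex 0.2 4.8 5.1
  endloop
 endfacet
 facet normal -0.019 0.403 -0.915
  outer loop
   vertex 0.3 4.4 2.4
   vertex 5.8 3.3 1.8
   vertex 0.6 0.1 0.5
  endloop
 endfacet
 facet normal 0.119 0.863 -0.491
  outer loop
   vertex 0.3 4.4 2.4
   vertex 5.1 5.5 5.5
   vertex 5.8 3.3 1.8
  endloop
 endfacet
 facet normal 0.528 -0.624 -0.576
  outer loop
   vertex 5.1 2.8 1.7
   vertex 0.6 0.1 0.5
   vertex 5.8 3.3 1.8
  endloop
 endfacet
 facet normal 0.543 -0.807 0.234
  outer loop
   vertex 5.1 2.8 1.7
   vertex 5.8 3.3 1.8
   vertex 3.8 3.0 5.4
  endloop
 endfacet
 facet normal 0.462 -0.862 0.209
  outer loop
   vertex 5.1 2.8 1.7
   vertex 3.8 3.0 5.4
   vertex 0.6 0.1 0.5
  endloop
 endfacet
 facet normal -0.149 0.983 0.107
  outer loop
   vertex 0.8 5.0 4.1
   vertex 0.2 4.8 5.1
   vertex 5.1 5.5 5.5
  endloop
 endfacet
 facet normal -0.520 0.842 -0.144
  outer loop
   vertex 0.8 5.0 4.1
   vertex 0.3 4.4 2.4
   vertex 0.2 4.8 5.1
  endloop
 endfacet
 facet normal -0.001 0.943 -0.332
  outer loop
   vertex 0.8 5.0 4.1
   vertex 5.1 5.5 5.5
   vertex 0.3 4.4 2.4
  endloop
 endfacet
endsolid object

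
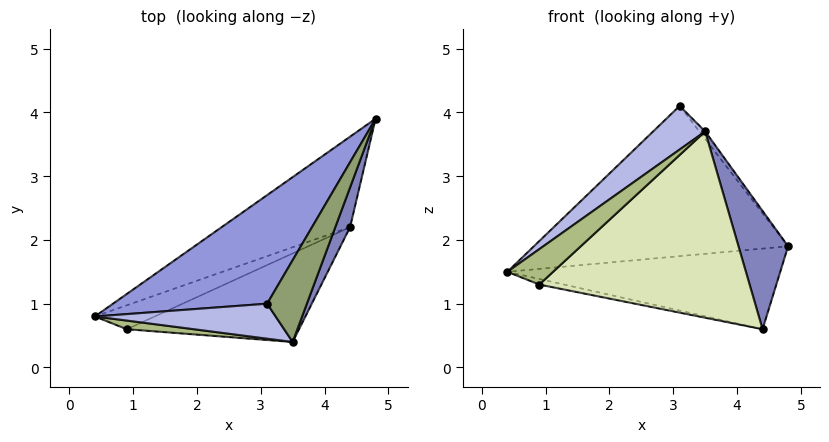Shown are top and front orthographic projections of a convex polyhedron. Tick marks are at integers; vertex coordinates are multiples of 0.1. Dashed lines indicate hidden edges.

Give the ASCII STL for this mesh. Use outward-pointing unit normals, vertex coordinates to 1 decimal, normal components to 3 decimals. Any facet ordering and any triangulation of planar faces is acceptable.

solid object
 facet normal -0.372 0.617 -0.693
  outer loop
   vertex 4.4 2.2 0.6
   vertex 0.4 0.8 1.5
   vertex 4.8 3.9 1.9
  endloop
 endfacet
 facet normal 0.948 -0.300 0.101
  outer loop
   vertex 4.4 2.2 0.6
   vertex 4.8 3.9 1.9
   vertex 3.5 0.4 3.7
  endloop
 endfacet
 facet normal -0.530 0.687 0.497
  outer loop
   vertex 3.1 1.0 4.1
   vertex 4.8 3.9 1.9
   vertex 0.4 0.8 1.5
  endloop
 endfacet
 facet normal -0.478 -0.685 0.549
  outer loop
   vertex 3.1 1.0 4.1
   vertex 0.4 0.8 1.5
   vertex 3.5 0.4 3.7
  endloop
 endfacet
 facet normal 0.750 0.060 0.659
  outer loop
   vertex 3.1 1.0 4.1
   vertex 3.5 0.4 3.7
   vertex 4.8 3.9 1.9
  endloop
 endfacet
 facet normal -0.282 -0.932 0.228
  outer loop
   vertex 0.9 0.6 1.3
   vertex 3.5 0.4 3.7
   vertex 0.4 0.8 1.5
  endloop
 endfacet
 facet normal -0.286 0.218 -0.933
  outer loop
   vertex 0.9 0.6 1.3
   vertex 0.4 0.8 1.5
   vertex 4.4 2.2 0.6
  endloop
 endfacet
 facet normal 0.311 -0.858 -0.408
  outer loop
   vertex 0.9 0.6 1.3
   vertex 4.4 2.2 0.6
   vertex 3.5 0.4 3.7
  endloop
 endfacet
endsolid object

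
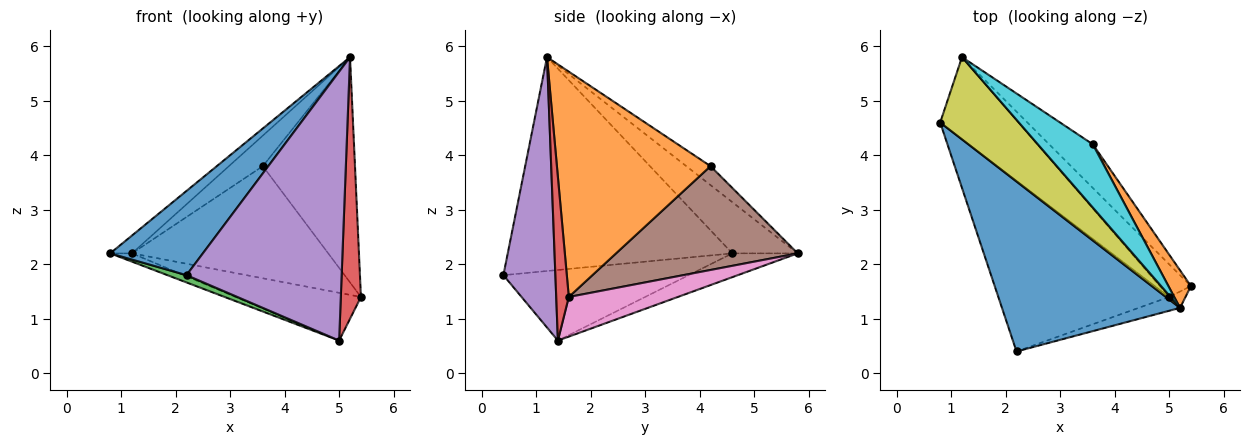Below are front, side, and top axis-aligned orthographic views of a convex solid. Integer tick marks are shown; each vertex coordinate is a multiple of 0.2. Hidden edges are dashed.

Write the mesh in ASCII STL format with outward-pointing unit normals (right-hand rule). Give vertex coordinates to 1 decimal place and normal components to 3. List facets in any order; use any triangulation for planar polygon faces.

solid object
 facet normal -0.733 -0.302 0.610
  outer loop
   vertex 5.2 1.2 5.8
   vertex 0.8 4.6 2.2
   vertex 2.2 0.4 1.8
  endloop
 endfacet
 facet normal 0.854 0.513 0.085
  outer loop
   vertex 3.6 4.2 3.8
   vertex 5.2 1.2 5.8
   vertex 5.4 1.6 1.4
  endloop
 endfacet
 facet normal -0.382 -0.039 -0.923
  outer loop
   vertex 5.0 1.4 0.6
   vertex 2.2 0.4 1.8
   vertex 0.8 4.6 2.2
  endloop
 endfacet
 facet normal 0.529 -0.847 -0.053
  outer loop
   vertex 5.0 1.4 0.6
   vertex 5.4 1.6 1.4
   vertex 5.2 1.2 5.8
  endloop
 endfacet
 facet normal 0.317 -0.947 -0.049
  outer loop
   vertex 5.0 1.4 0.6
   vertex 5.2 1.2 5.8
   vertex 2.2 0.4 1.8
  endloop
 endfacet
 facet normal 0.653 0.706 -0.274
  outer loop
   vertex 1.2 5.8 2.2
   vertex 3.6 4.2 3.8
   vertex 5.4 1.6 1.4
  endloop
 endfacet
 facet normal 0.583 0.670 -0.459
  outer loop
   vertex 1.2 5.8 2.2
   vertex 5.4 1.6 1.4
   vertex 5.0 1.4 0.6
  endloop
 endfacet
 facet normal -0.289 0.096 -0.952
  outer loop
   vertex 1.2 5.8 2.2
   vertex 5.0 1.4 0.6
   vertex 0.8 4.6 2.2
  endloop
 endfacet
 facet normal -0.537 0.179 0.825
  outer loop
   vertex 1.2 5.8 2.2
   vertex 0.8 4.6 2.2
   vertex 5.2 1.2 5.8
  endloop
 endfacet
 facet normal -0.297 0.415 0.860
  outer loop
   vertex 1.2 5.8 2.2
   vertex 5.2 1.2 5.8
   vertex 3.6 4.2 3.8
  endloop
 endfacet
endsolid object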